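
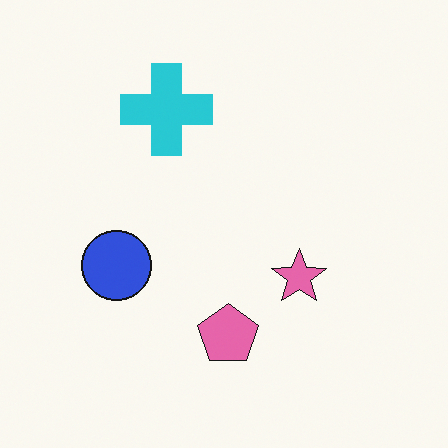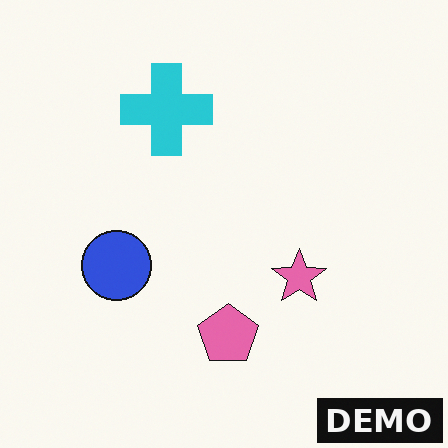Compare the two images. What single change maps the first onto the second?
Watermarked with the text "DEMO" in the lower-right corner.

A dark label reading "DEMO" appears in the lower-right corner.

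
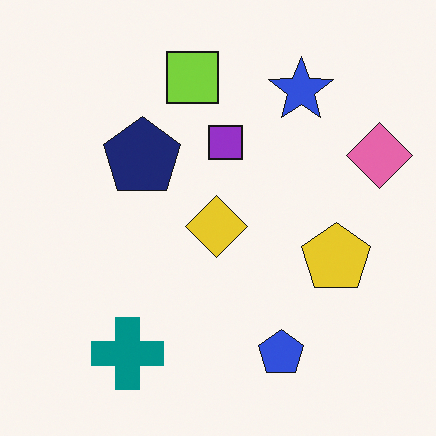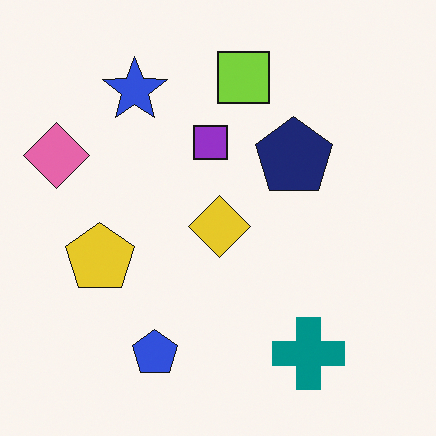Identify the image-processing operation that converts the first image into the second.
The image was flipped horizontally (left ↔ right).

The pink diamond is in the right of the first image and the left of the second — shapes on opposite sides of the vertical midline have swapped in a mirror flip.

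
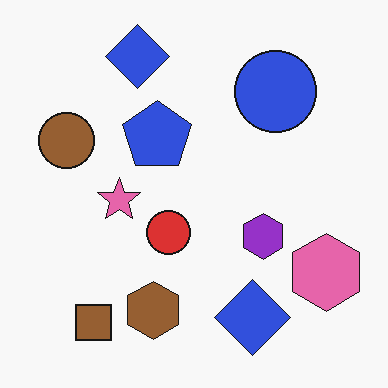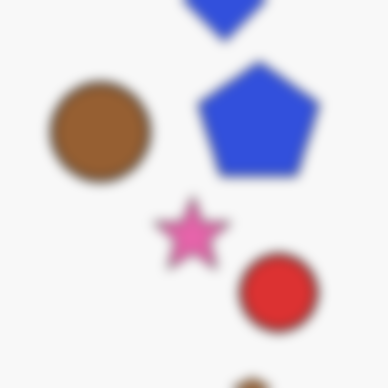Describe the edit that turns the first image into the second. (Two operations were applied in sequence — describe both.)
The transformation is: cropped to a noticeably smaller region and rescaled, then heavily blurred.

The visible shapes are larger and the field of view is narrower; shapes near the original edges may be partly or wholly outside the frame — a crop-and-rescale. Shape edges and outlines are uniformly softened across the whole image.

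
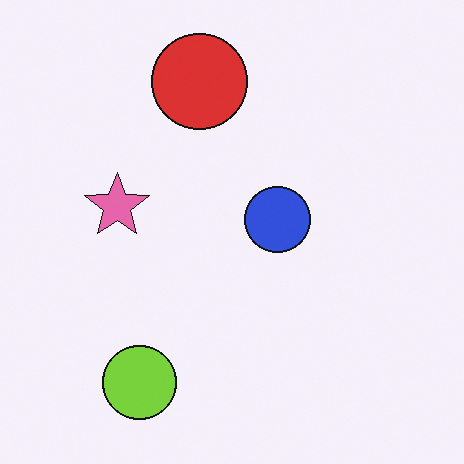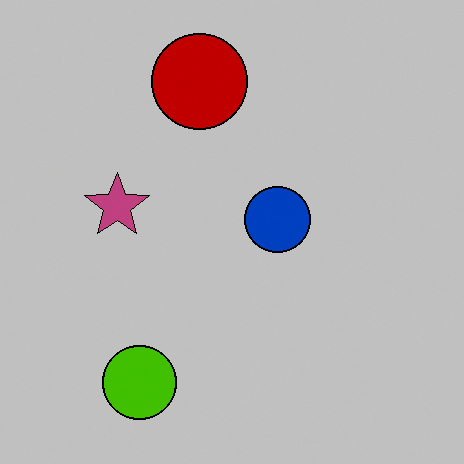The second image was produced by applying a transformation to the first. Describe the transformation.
Heavily posterized to just a handful of flat colors.

Each flat color has snapped to a coarser quantized level — most visibly, the near-white background has dropped to a flat grey.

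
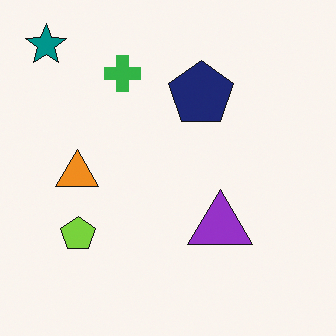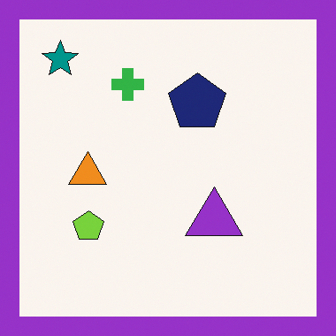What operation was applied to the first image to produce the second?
This is the original image framed with a purple border.

A solid purple frame runs around the edge of the second image, with the content slightly shrunk inside it.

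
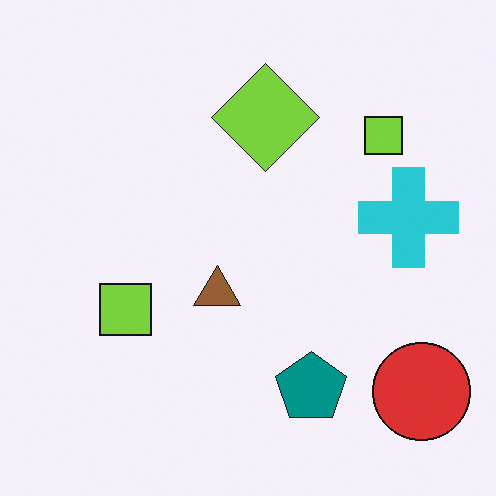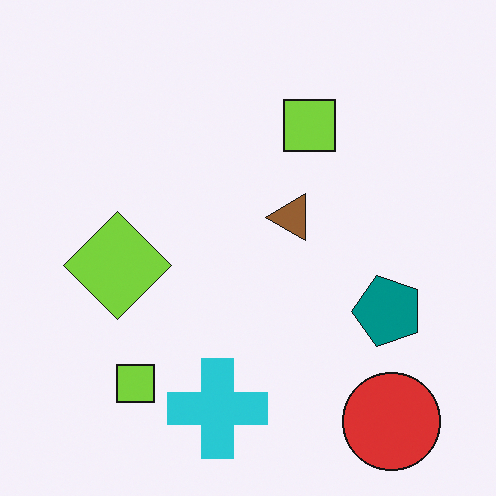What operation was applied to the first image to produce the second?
The image was transposed (reflected across the top-left ↔ bottom-right diagonal).

Shapes have swapped their row and column positions — what was in the top-right is now in the bottom-left — a diagonal reflection.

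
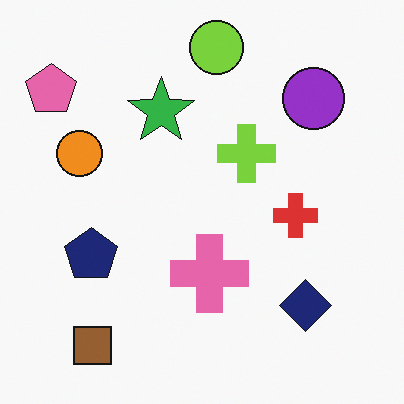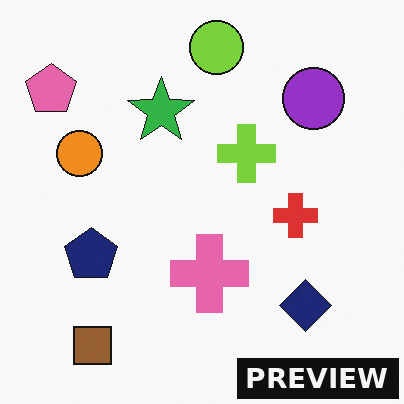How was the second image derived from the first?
The second image is the first watermarked with the text "PREVIEW" in the lower-right corner.

A dark label reading "PREVIEW" appears in the lower-right corner.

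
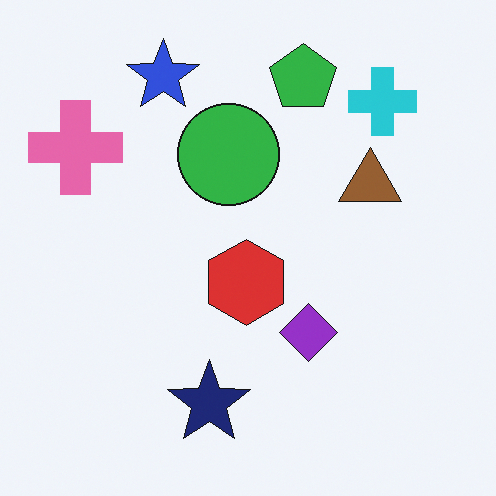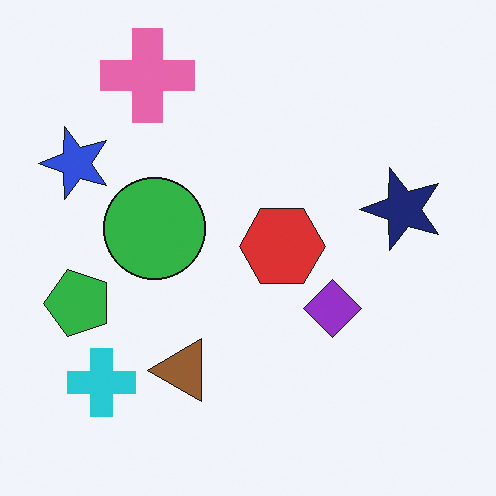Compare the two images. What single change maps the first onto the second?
The second image is the first transposed (reflected across the top-left ↔ bottom-right diagonal).

Shapes have swapped their row and column positions — what was in the top-right is now in the bottom-left — a diagonal reflection.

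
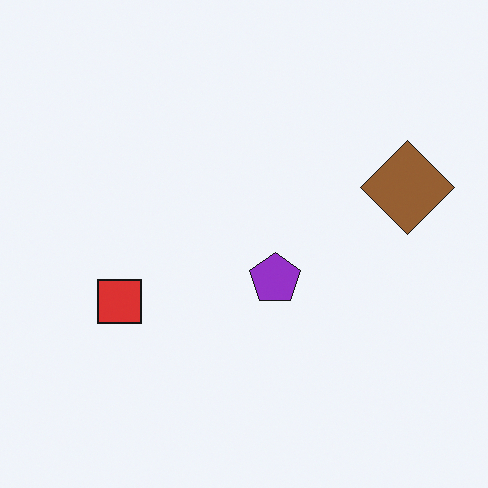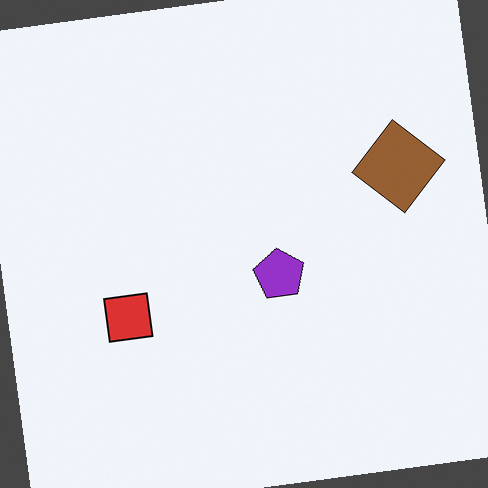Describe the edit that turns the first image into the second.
The image was rotated counter-clockwise by a small amount.

Every shape is tilted by the same angle and the image corners show triangular fill wedges — a whole-image rotation by a non-right angle.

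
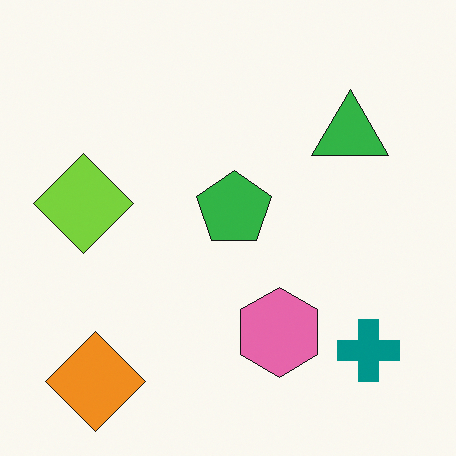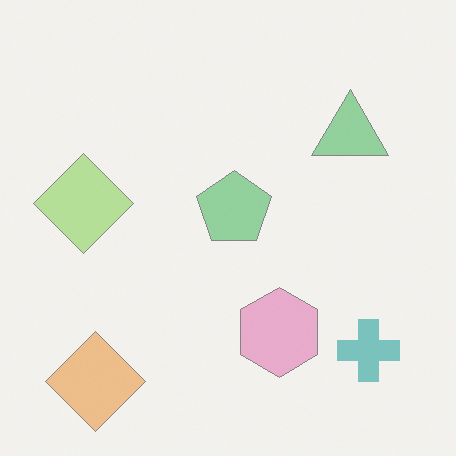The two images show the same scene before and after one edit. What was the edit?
Washed out (contrast reduced).

Tones are pushed toward mid-grey across the whole image — a global contrast change.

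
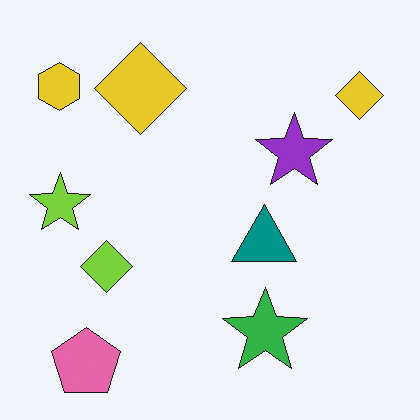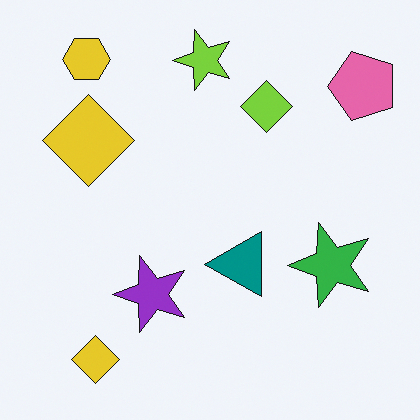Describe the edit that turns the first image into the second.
The image was transposed (reflected across the top-left ↔ bottom-right diagonal).

Shapes have swapped their row and column positions — what was in the top-right is now in the bottom-left — a diagonal reflection.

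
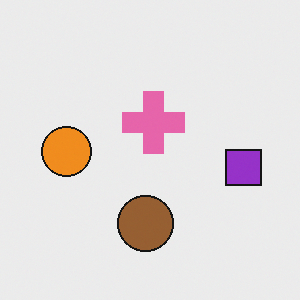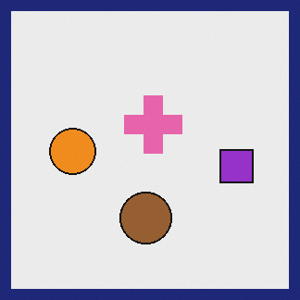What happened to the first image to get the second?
The second image is the first framed with a navy border.

A solid navy frame runs around the edge of the second image, with the content slightly shrunk inside it.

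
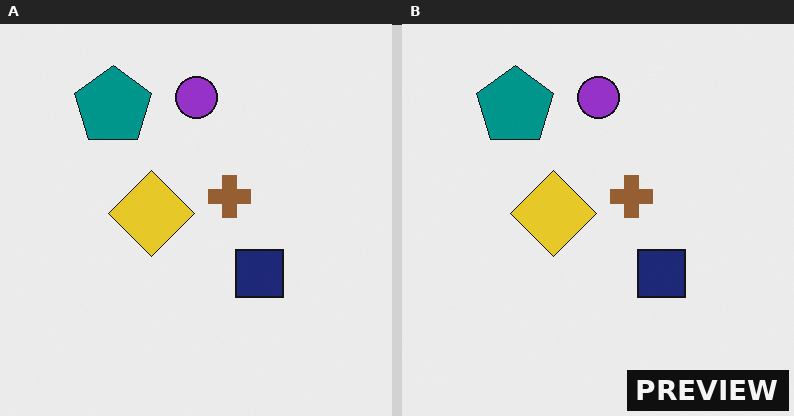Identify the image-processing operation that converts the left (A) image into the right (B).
The right (B) image is the left (A) watermarked with the text "PREVIEW" in the lower-right corner.

A dark label reading "PREVIEW" appears in the lower-right corner.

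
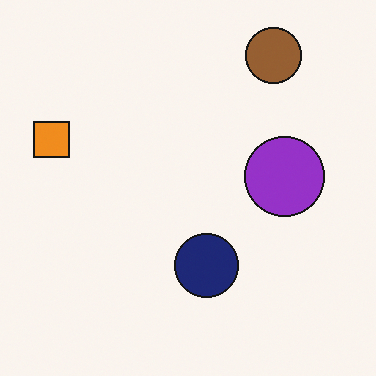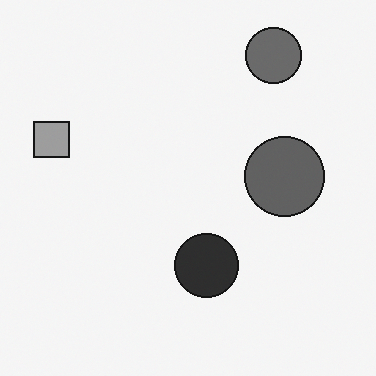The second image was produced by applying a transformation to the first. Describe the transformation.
This is the original image converted to grayscale.

All color is removed — every shape is now a shade of grey.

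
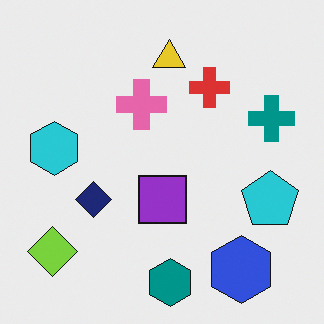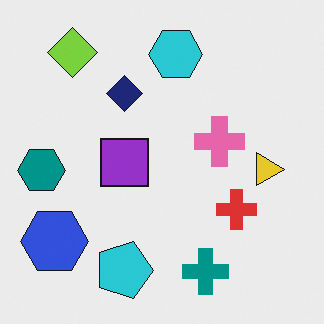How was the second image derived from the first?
This is the original image rotated 90° clockwise.

The lime diamond sits in the bottom-left of the first image and the top-left of the second — consistent with a whole-image 90° clockwise rotation.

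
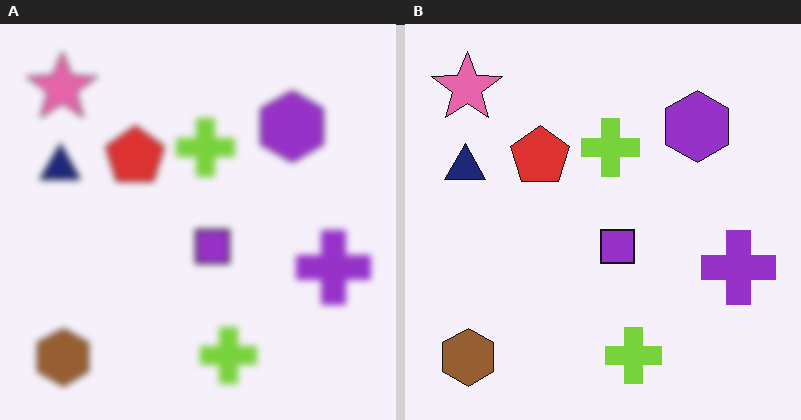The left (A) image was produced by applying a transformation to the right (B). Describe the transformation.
This is the original image noticeably gaussian-blurred.

Shape edges and outlines are uniformly softened across the whole image.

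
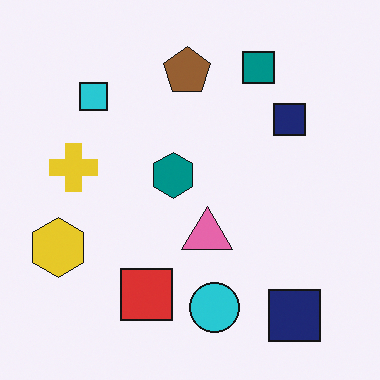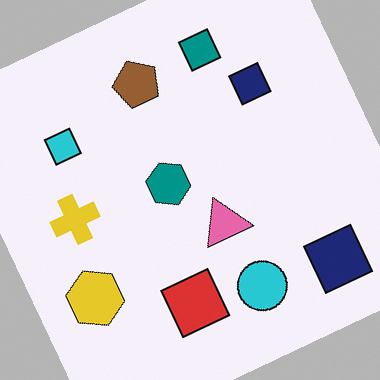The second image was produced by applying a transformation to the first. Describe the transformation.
The image was rotated counter-clockwise by a moderate amount.

Every shape is tilted by the same angle and the image corners show triangular fill wedges — a whole-image rotation by a non-right angle.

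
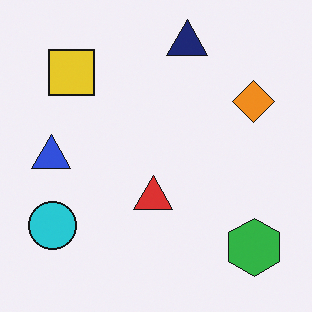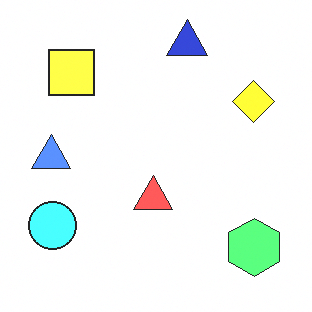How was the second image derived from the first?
The second image is the first noticeably brightened.

Every pixel — background and shapes alike — is uniformly brightened.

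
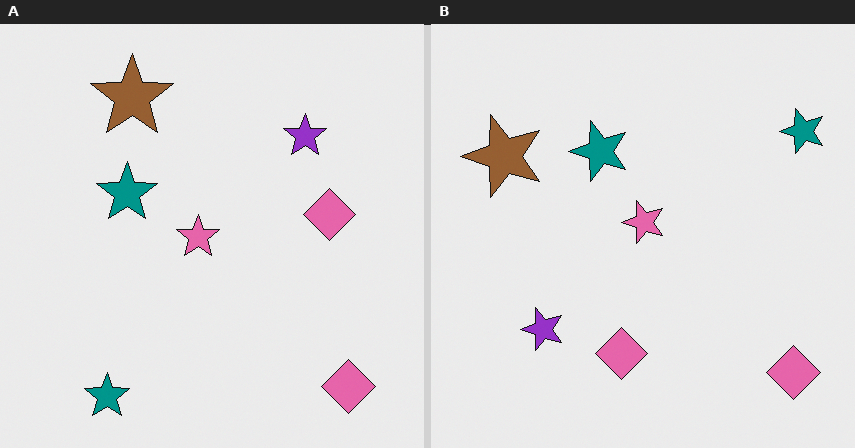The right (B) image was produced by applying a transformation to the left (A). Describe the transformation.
The transformation is: transposed (reflected across the top-left ↔ bottom-right diagonal).

Shapes have swapped their row and column positions — what was in the top-right is now in the bottom-left — a diagonal reflection.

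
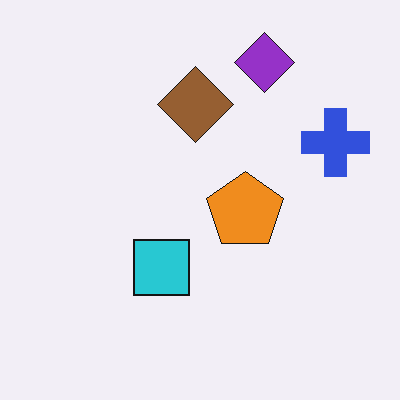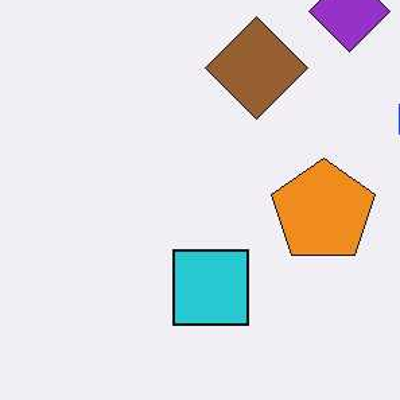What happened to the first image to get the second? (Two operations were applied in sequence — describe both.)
This is the original image JPEG-compressed with visible artifacts, then cropped to a modestly smaller region and rescaled.

Blocky 8×8 compression artifacts appear around shape edges and the flat background shows ringing — characteristic JPEG degradation. The visible shapes are larger and the field of view is narrower; shapes near the original edges may be partly or wholly outside the frame — a crop-and-rescale.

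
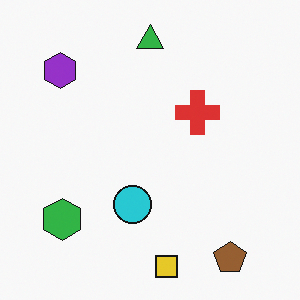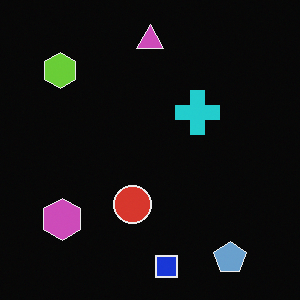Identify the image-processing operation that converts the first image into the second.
The transformation is: color-inverted (negative).

The light background has become dark and every shape's color is its complement — a photographic negative.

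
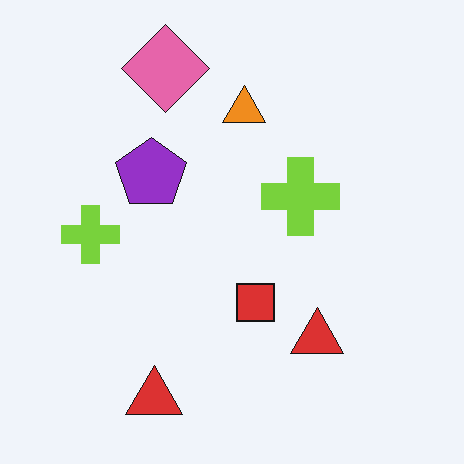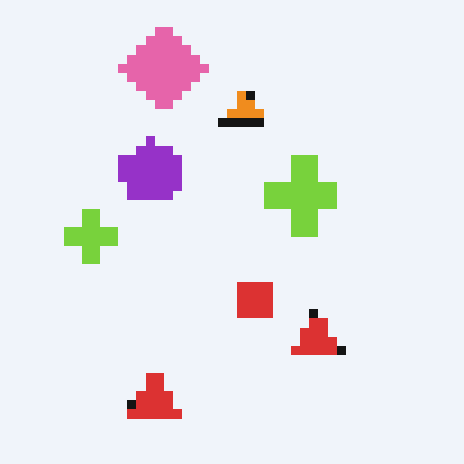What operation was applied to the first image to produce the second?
The transformation is: coarsely pixelated.

Shapes are reduced to large square blocks; fine edges and outlines are lost — a downscale-then-upscale (mosaic) effect.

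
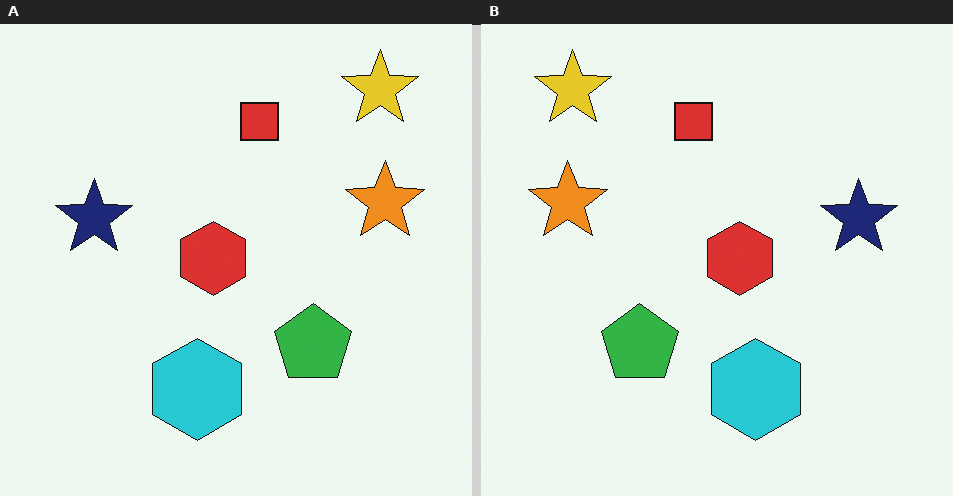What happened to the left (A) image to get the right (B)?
The transformation is: flipped horizontally (left ↔ right).

The orange star is in the right of the left (A) image and the left of the right (B) — shapes on opposite sides of the vertical midline have swapped in a mirror flip.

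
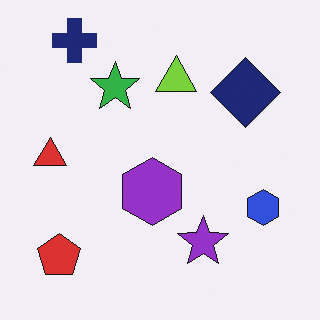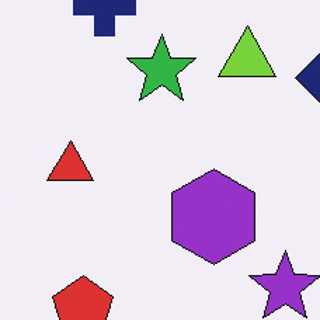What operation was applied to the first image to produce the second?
The image was cropped to a modestly smaller region and rescaled.

The visible shapes are larger and the field of view is narrower; shapes near the original edges may be partly or wholly outside the frame — a crop-and-rescale.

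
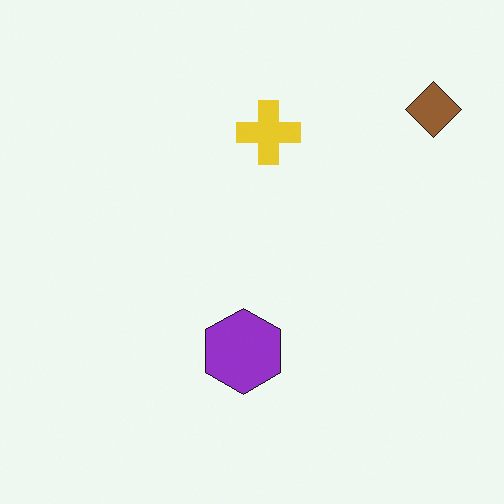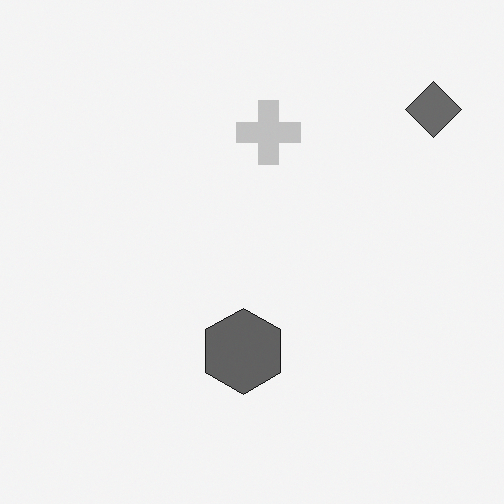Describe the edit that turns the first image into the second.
The image was converted to grayscale.

All color is removed — every shape is now a shade of grey.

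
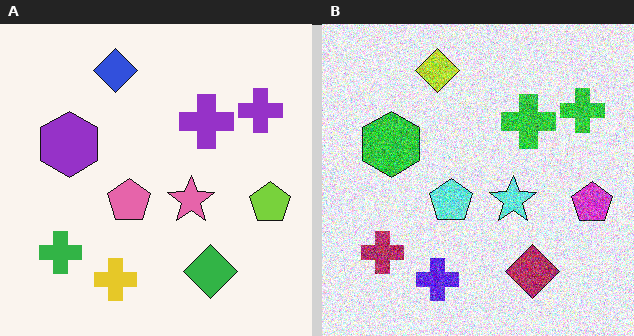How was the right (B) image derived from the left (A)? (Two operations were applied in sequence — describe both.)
The right (B) image is the left (A) hue-shifted through roughly half the color wheel, then degraded with a thick layer of grain.

Every shape's color has rotated by the same amount around the hue wheel — a uniform hue shift. Random speckle covers the whole image, including the flat background.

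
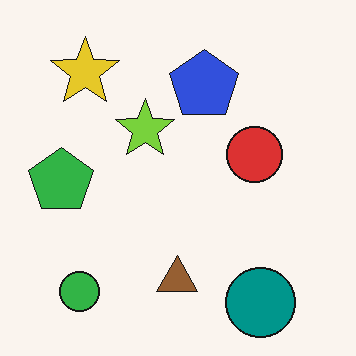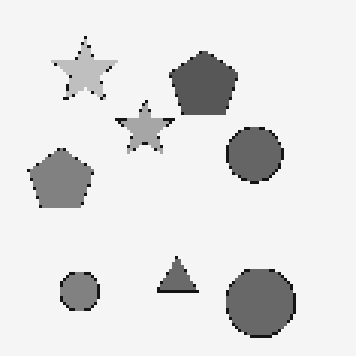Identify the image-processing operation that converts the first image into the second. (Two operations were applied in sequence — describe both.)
The second image is the first converted to grayscale, then lightly pixelated (a mild mosaic effect).

All color is removed — every shape is now a shade of grey. Shapes are reduced to large square blocks; fine edges and outlines are lost — a downscale-then-upscale (mosaic) effect.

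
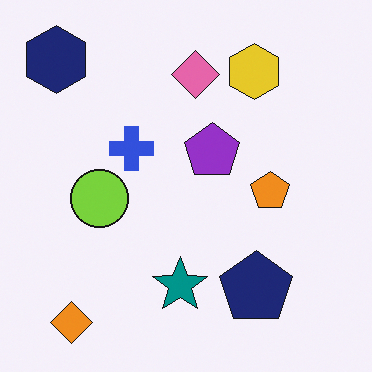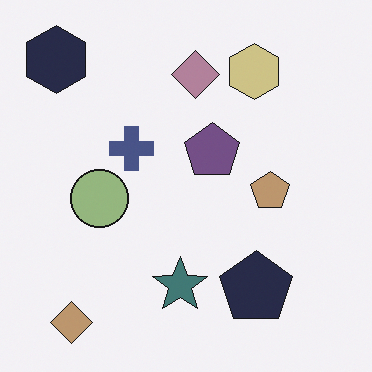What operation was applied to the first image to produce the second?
It was made much more muted (saturation change).

All colors are more muted and greyish — a global saturation change.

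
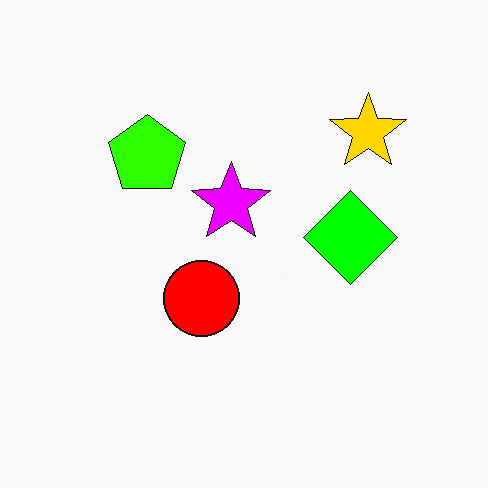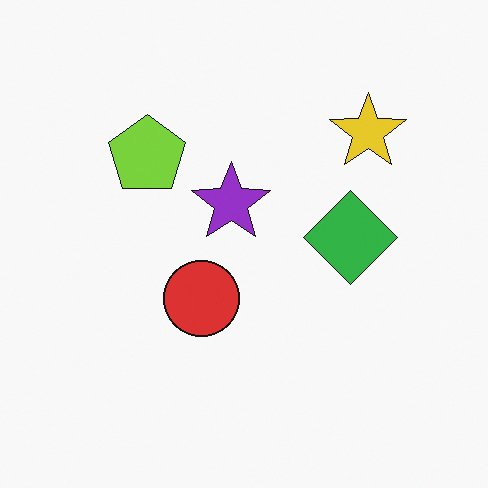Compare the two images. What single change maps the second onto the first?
It was made much more vivid (saturation change).

All colors are more vivid — a global saturation change.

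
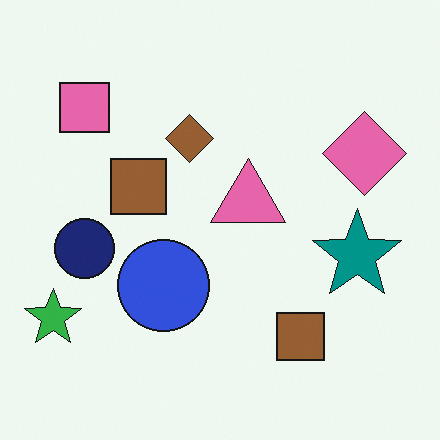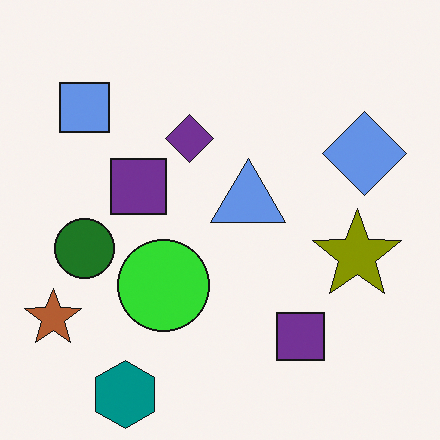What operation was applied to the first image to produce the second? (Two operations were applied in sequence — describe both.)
The second image is the first hue-shifted by a large amount, then overlaid with an additional teal hexagon.

Every shape's color has rotated by the same amount around the hue wheel — a uniform hue shift. A teal hexagon appears in the second image that is absent from the first.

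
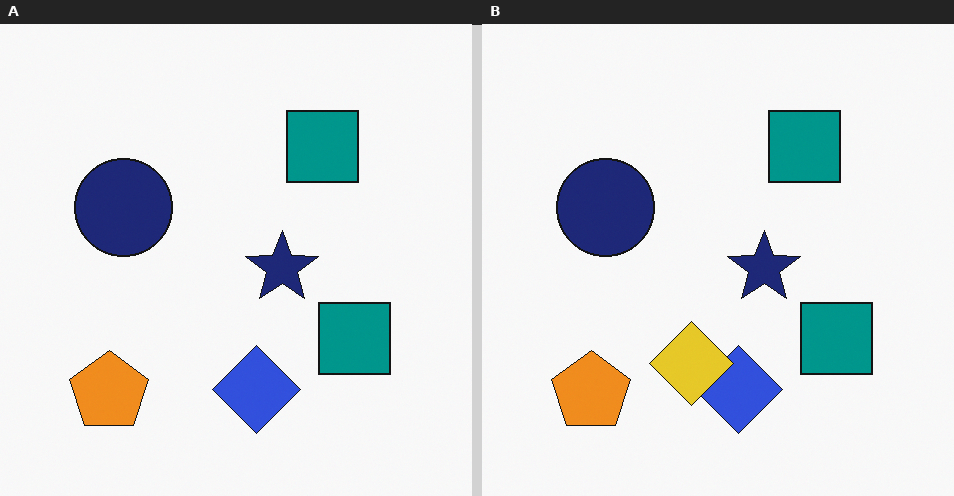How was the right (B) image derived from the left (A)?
The right (B) image is the left (A) overlaid with an additional yellow diamond.

A yellow diamond appears in the right (B) image that is absent from the left (A).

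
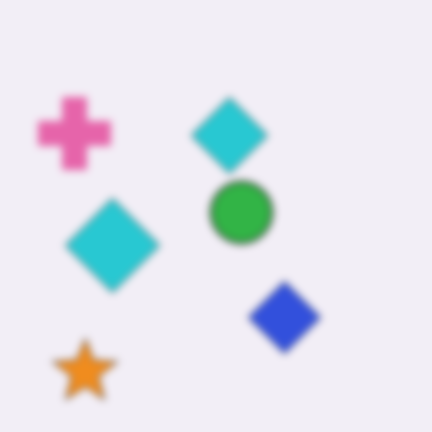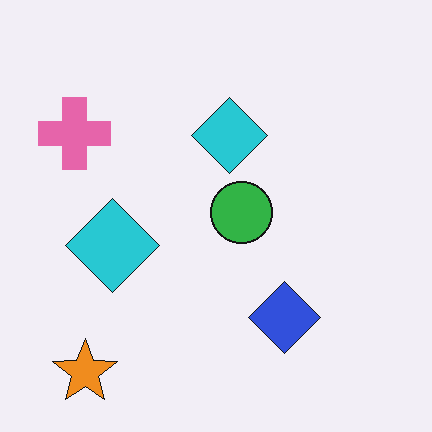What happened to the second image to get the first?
The image was moderately blurred.

Shape edges and outlines are uniformly softened across the whole image.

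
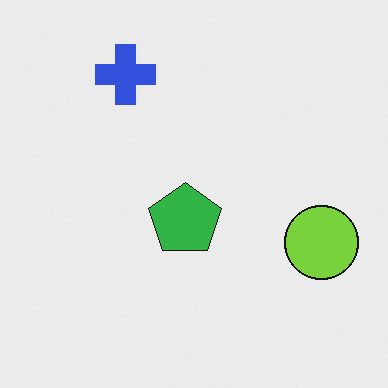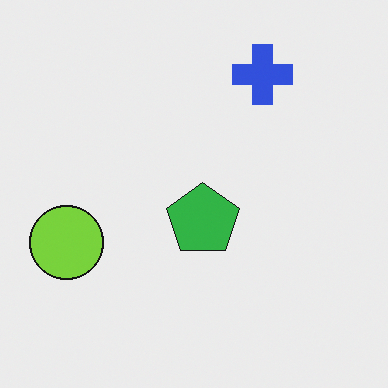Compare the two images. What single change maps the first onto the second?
The transformation is: flipped horizontally (left ↔ right).

The lime circle is in the right of the first image and the left of the second — shapes on opposite sides of the vertical midline have swapped in a mirror flip.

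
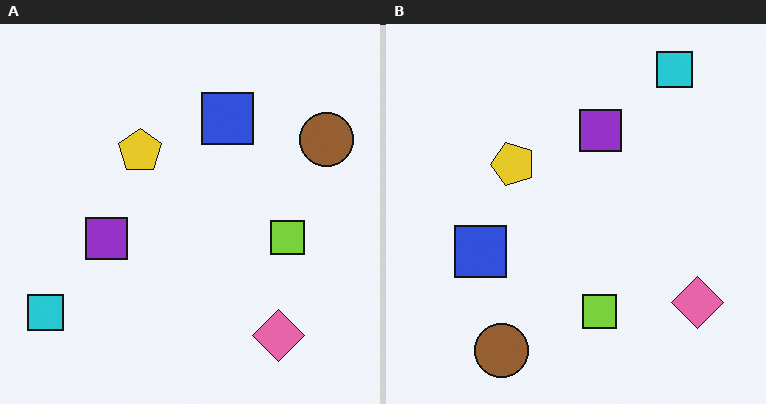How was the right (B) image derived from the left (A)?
The right (B) image is the left (A) transposed (reflected across the top-left ↔ bottom-right diagonal).

Shapes have swapped their row and column positions — what was in the top-right is now in the bottom-left — a diagonal reflection.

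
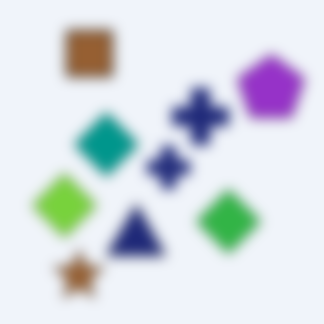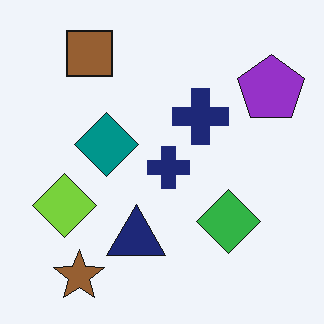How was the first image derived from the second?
The first image is the second strongly gaussian-blurred.

Shape edges and outlines are uniformly softened across the whole image.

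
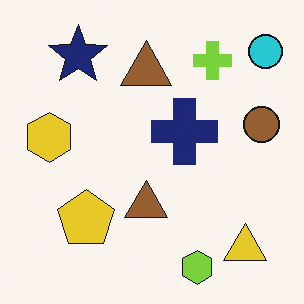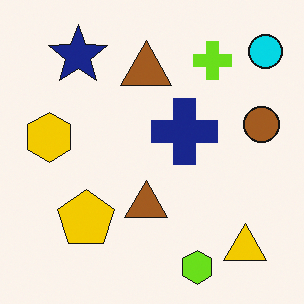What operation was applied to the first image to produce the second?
It was slightly oversaturated.

All colors are more vivid — a global saturation change.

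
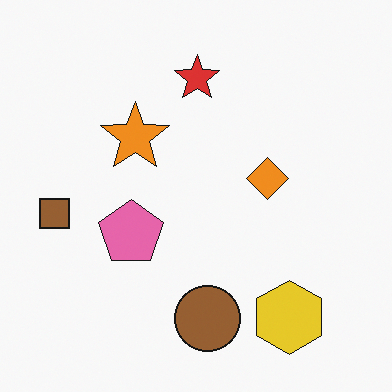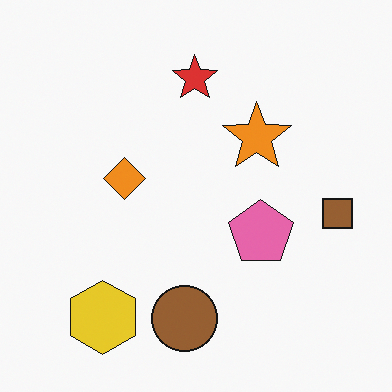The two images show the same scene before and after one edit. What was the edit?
Flipped horizontally (left ↔ right).

The brown square is in the left of the first image and the right of the second — shapes on opposite sides of the vertical midline have swapped in a mirror flip.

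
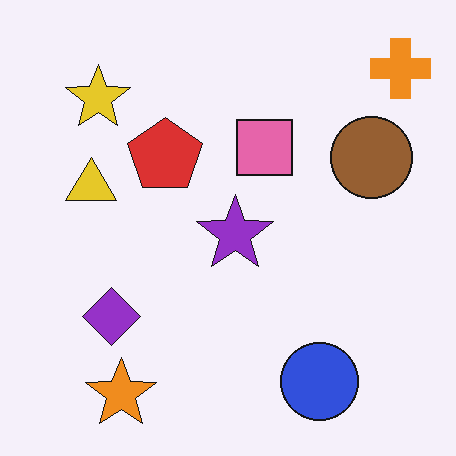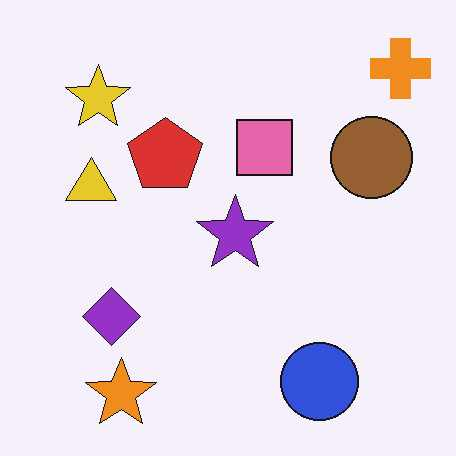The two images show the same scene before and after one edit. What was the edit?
JPEG-compressed with visible artifacts.

Blocky 8×8 compression artifacts appear around shape edges and the flat background shows ringing — characteristic JPEG degradation.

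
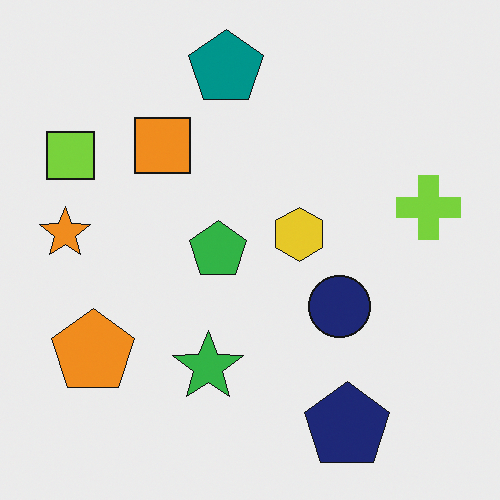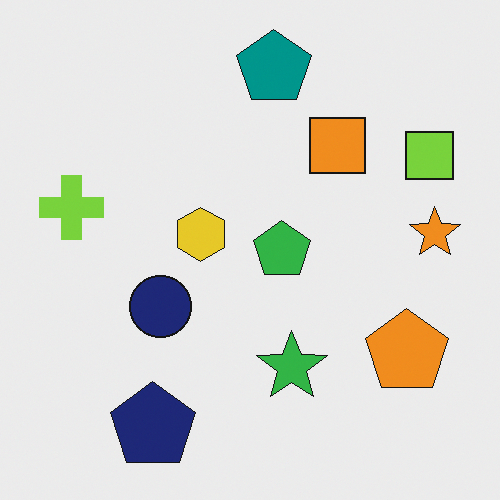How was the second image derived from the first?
The image was flipped horizontally (left ↔ right).

The orange star is in the left of the first image and the right of the second — shapes on opposite sides of the vertical midline have swapped in a mirror flip.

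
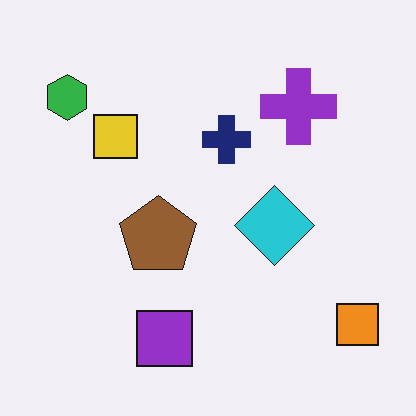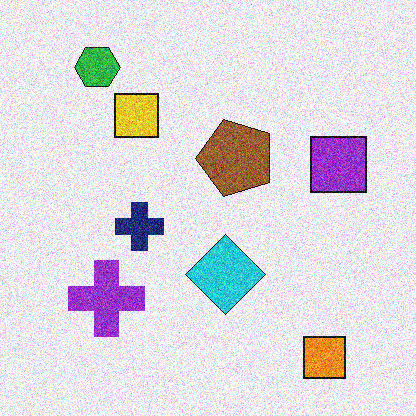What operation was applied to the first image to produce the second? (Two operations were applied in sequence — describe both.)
The transformation is: transposed (reflected across the top-left ↔ bottom-right diagonal), then degraded with heavy additive noise.

Shapes have swapped their row and column positions — what was in the top-right is now in the bottom-left — a diagonal reflection. Random speckle covers the whole image, including the flat background.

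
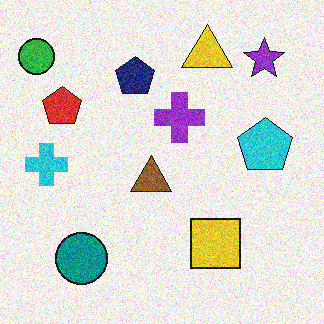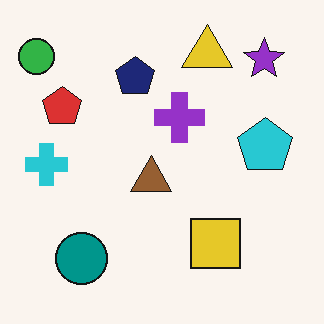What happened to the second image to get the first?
It was degraded with visible gaussian noise.

Random speckle covers the whole image, including the flat background.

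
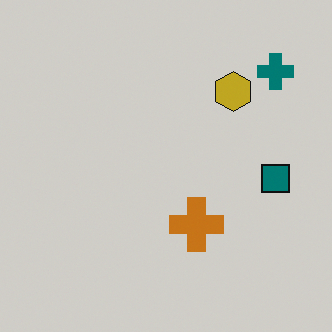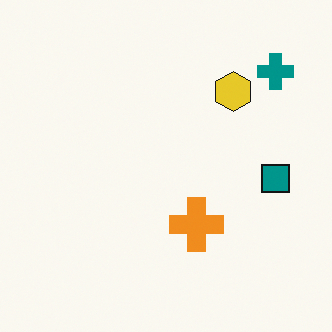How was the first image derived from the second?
Slightly darkened.

Every pixel — background and shapes alike — is uniformly darkened.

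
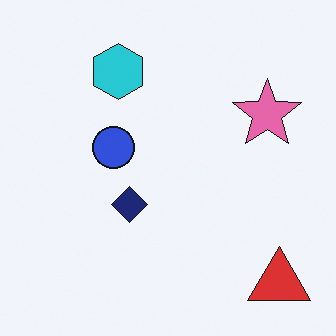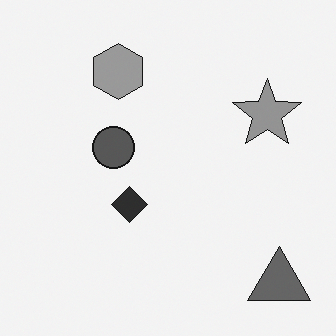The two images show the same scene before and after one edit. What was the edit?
This is the original image converted to grayscale.

All color is removed — every shape is now a shade of grey.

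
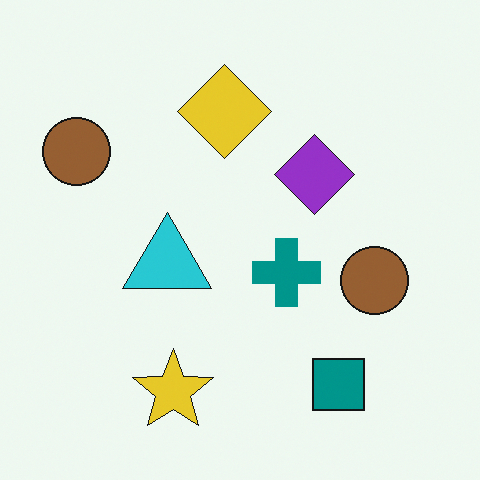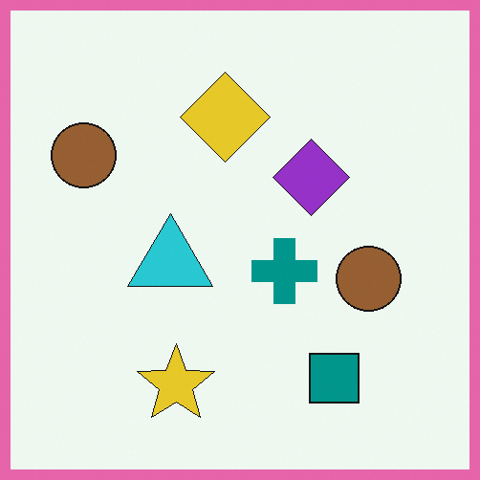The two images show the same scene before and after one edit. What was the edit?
The image was framed with a pink border.

A solid pink frame runs around the edge of the second image, with the content slightly shrunk inside it.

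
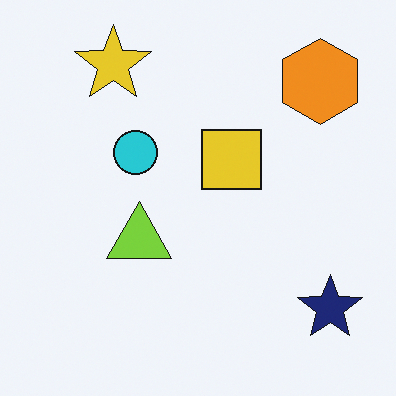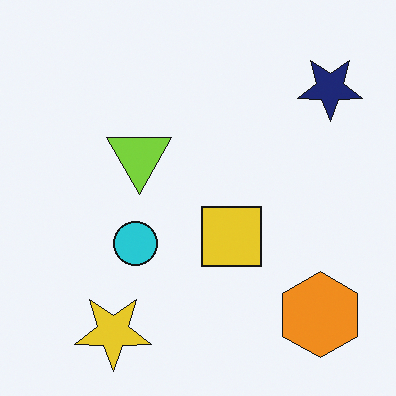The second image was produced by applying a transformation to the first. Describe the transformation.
The transformation is: flipped vertically (top ↔ bottom).

The yellow star is in the top-left of the first image and the bottom-left of the second — shapes on opposite sides of the horizontal midline have swapped in a mirror flip.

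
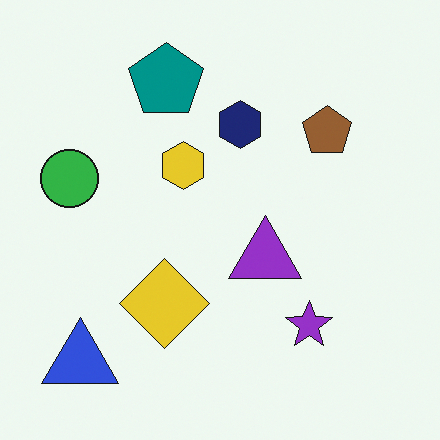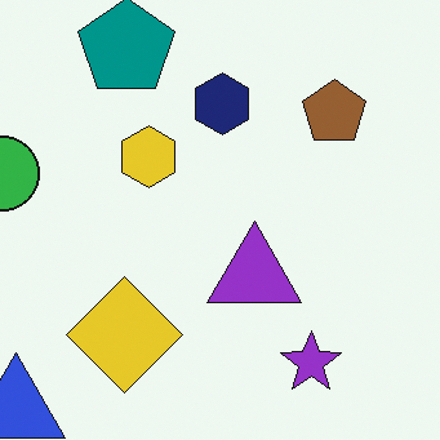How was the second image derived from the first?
This is the original image cropped to a modestly smaller region and rescaled.

The visible shapes are larger and the field of view is narrower; shapes near the original edges may be partly or wholly outside the frame — a crop-and-rescale.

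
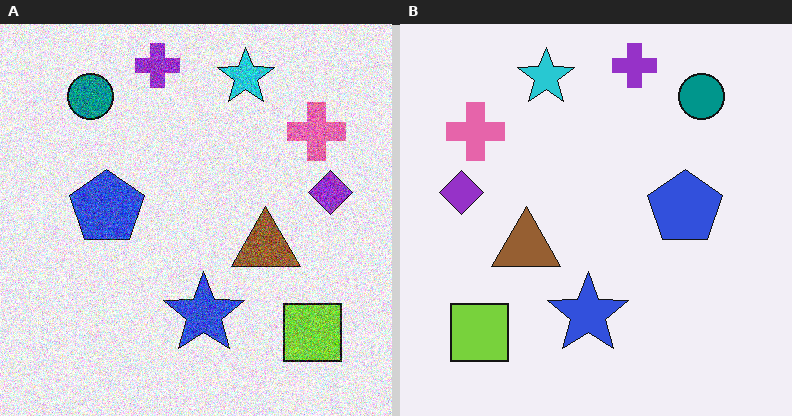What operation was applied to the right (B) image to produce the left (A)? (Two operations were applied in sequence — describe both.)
It was flipped horizontally (left ↔ right), then degraded with heavy additive noise.

The purple diamond is in the left of the right (B) image and the right of the left (A) — shapes on opposite sides of the vertical midline have swapped in a mirror flip. Random speckle covers the whole image, including the flat background.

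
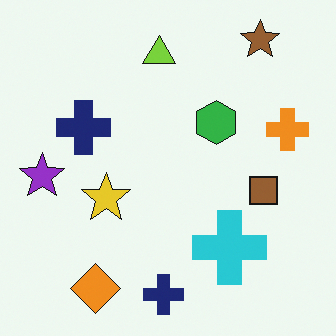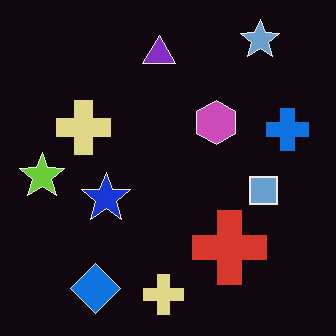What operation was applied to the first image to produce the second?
The image was color-inverted (negative).

The light background has become dark and every shape's color is its complement — a photographic negative.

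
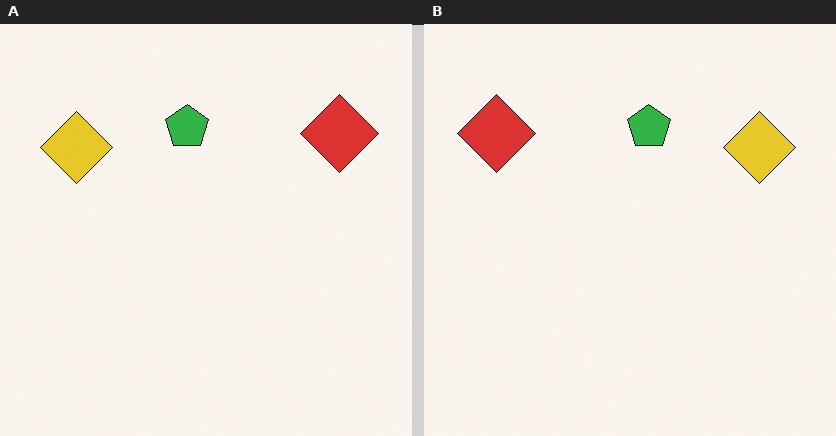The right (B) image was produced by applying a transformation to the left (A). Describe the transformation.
It was flipped horizontally (left ↔ right).

The red diamond is in the top-right of the left (A) image and the top-left of the right (B) — shapes on opposite sides of the vertical midline have swapped in a mirror flip.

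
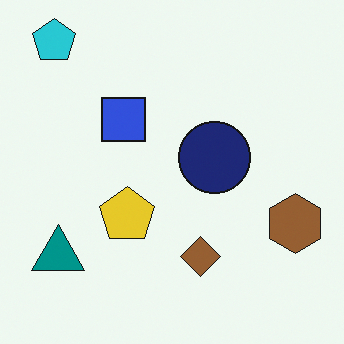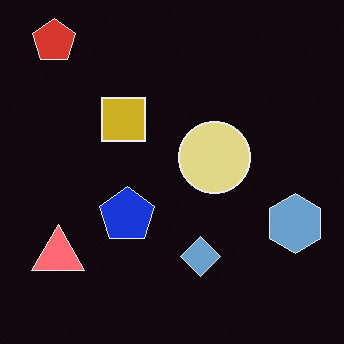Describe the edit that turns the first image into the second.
The image was color-inverted (negative).

The light background has become dark and every shape's color is its complement — a photographic negative.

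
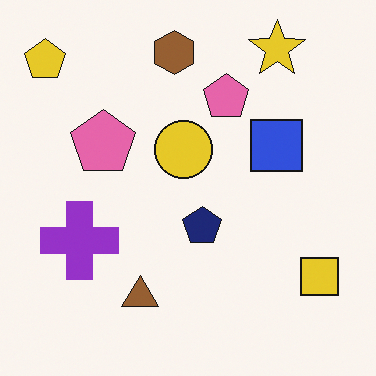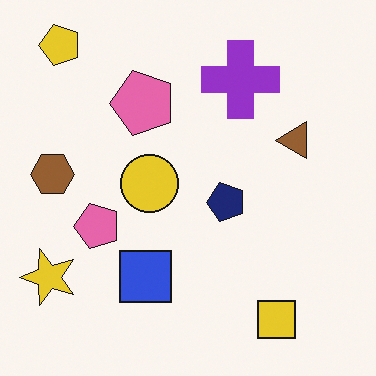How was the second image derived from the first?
The transformation is: transposed (reflected across the top-left ↔ bottom-right diagonal).

Shapes have swapped their row and column positions — what was in the top-right is now in the bottom-left — a diagonal reflection.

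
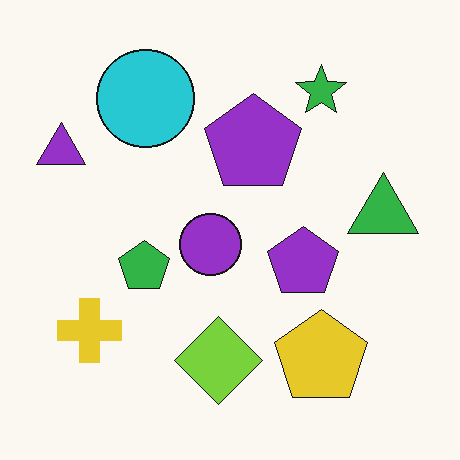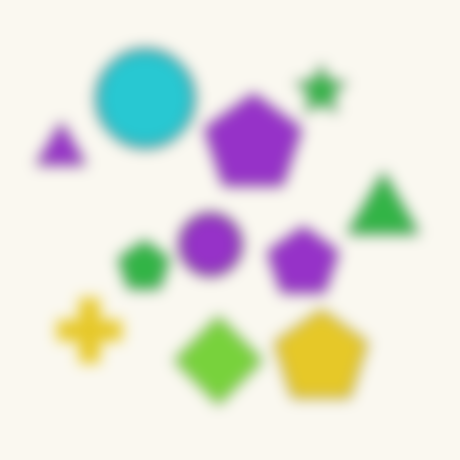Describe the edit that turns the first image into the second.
This is the original image heavily blurred.

Shape edges and outlines are uniformly softened across the whole image.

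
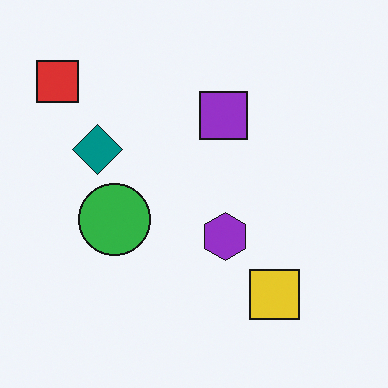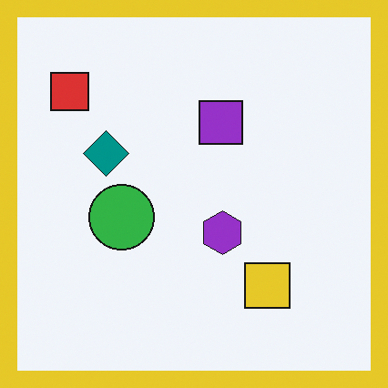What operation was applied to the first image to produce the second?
It was framed with a yellow border.

A solid yellow frame runs around the edge of the second image, with the content slightly shrunk inside it.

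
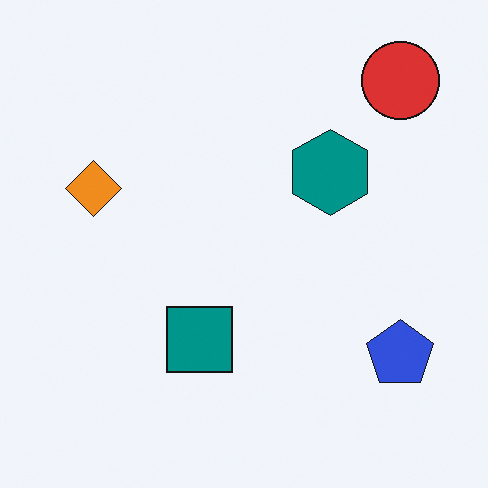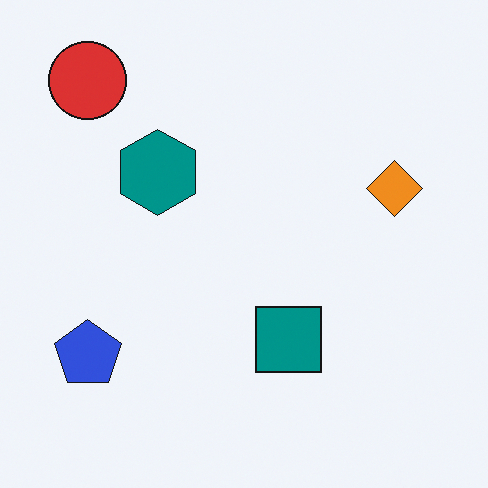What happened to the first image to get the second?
Flipped horizontally (left ↔ right).

The red circle is in the top-right of the first image and the top-left of the second — shapes on opposite sides of the vertical midline have swapped in a mirror flip.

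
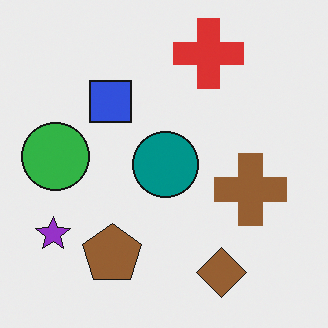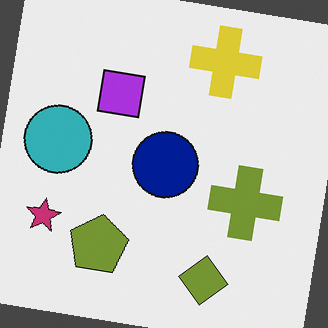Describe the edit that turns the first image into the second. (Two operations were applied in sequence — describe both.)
The image was hue-shifted by a small amount, then rotated clockwise by a few degrees.

Every shape's color has rotated by the same amount around the hue wheel — a uniform hue shift. Every shape is tilted by the same angle and the image corners show triangular fill wedges — a whole-image rotation by a non-right angle.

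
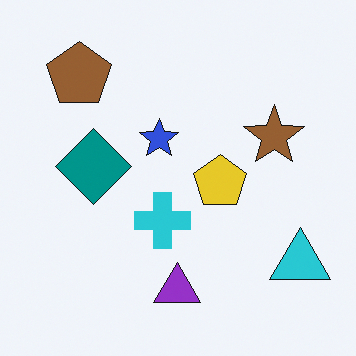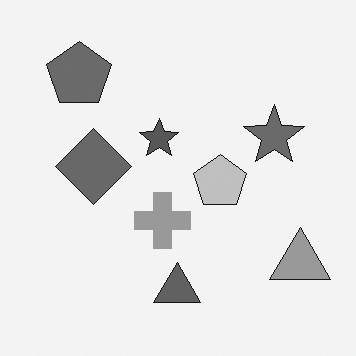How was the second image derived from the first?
The second image is the first converted to grayscale.

All color is removed — every shape is now a shade of grey.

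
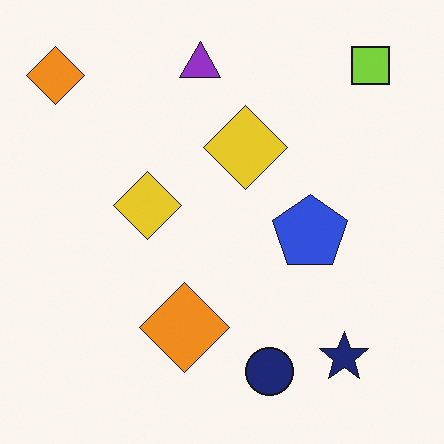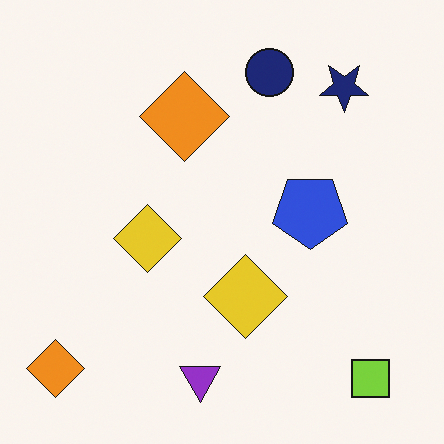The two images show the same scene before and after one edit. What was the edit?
It was flipped vertically (top ↔ bottom).

The purple triangle is in the top of the first image and the bottom of the second — shapes on opposite sides of the horizontal midline have swapped in a mirror flip.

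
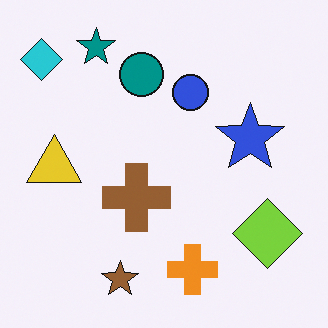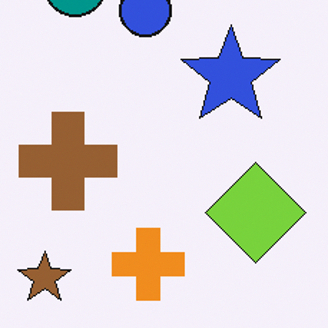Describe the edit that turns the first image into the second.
The transformation is: cropped to a modestly smaller region and rescaled.

The visible shapes are larger and the field of view is narrower; shapes near the original edges may be partly or wholly outside the frame — a crop-and-rescale.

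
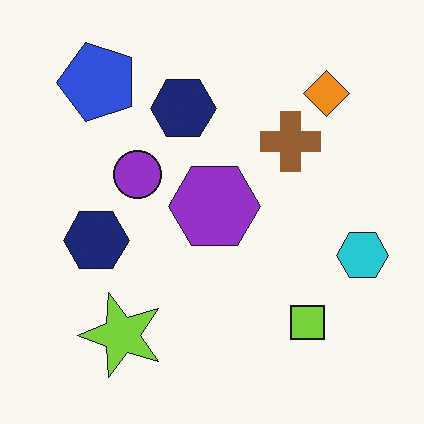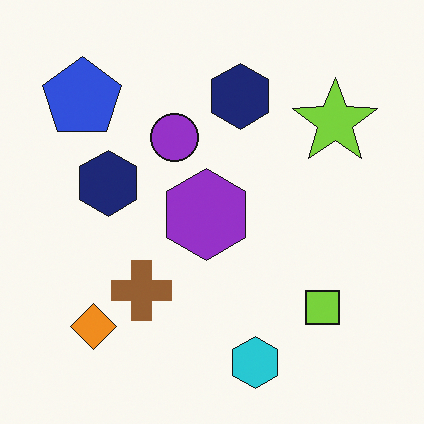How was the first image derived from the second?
This is the original image transposed (reflected across the top-left ↔ bottom-right diagonal).

Shapes have swapped their row and column positions — what was in the top-right is now in the bottom-left — a diagonal reflection.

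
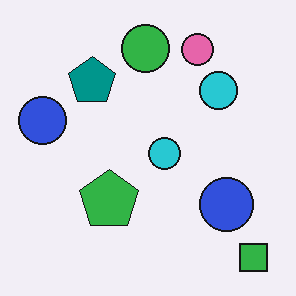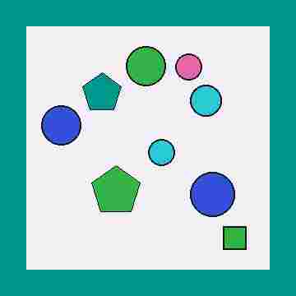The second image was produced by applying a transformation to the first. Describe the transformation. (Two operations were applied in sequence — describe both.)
Heavily JPEG-compressed with obvious blocking artifacts, then framed with a teal border.

Blocky 8×8 compression artifacts appear around shape edges and the flat background shows ringing — characteristic JPEG degradation. A solid teal frame runs around the edge of the second image, with the content slightly shrunk inside it.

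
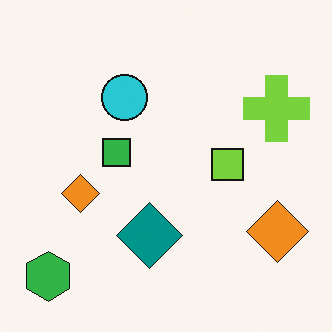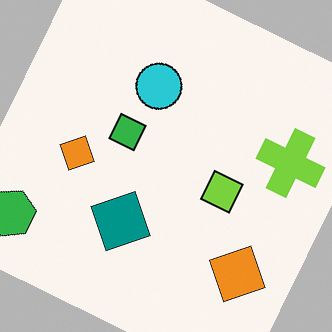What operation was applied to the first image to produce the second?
The second image is the first rotated clockwise by a moderate amount.

Every shape is tilted by the same angle and the image corners show triangular fill wedges — a whole-image rotation by a non-right angle.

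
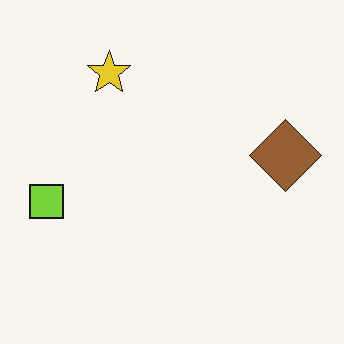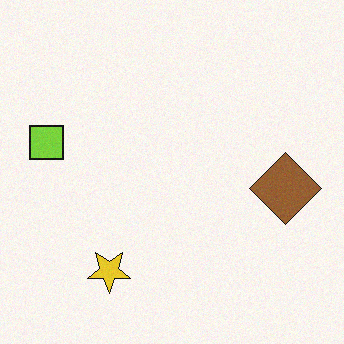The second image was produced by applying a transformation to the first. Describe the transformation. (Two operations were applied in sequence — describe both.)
The transformation is: degraded with subtle gaussian noise, then flipped vertically (top ↔ bottom).

Random speckle covers the whole image, including the flat background. The yellow star is in the top-left of the first image and the bottom-left of the second — shapes on opposite sides of the horizontal midline have swapped in a mirror flip.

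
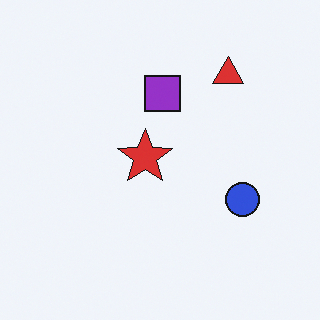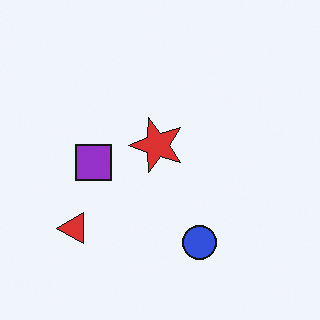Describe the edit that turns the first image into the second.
The image was transposed (reflected across the top-left ↔ bottom-right diagonal).

Shapes have swapped their row and column positions — what was in the top-right is now in the bottom-left — a diagonal reflection.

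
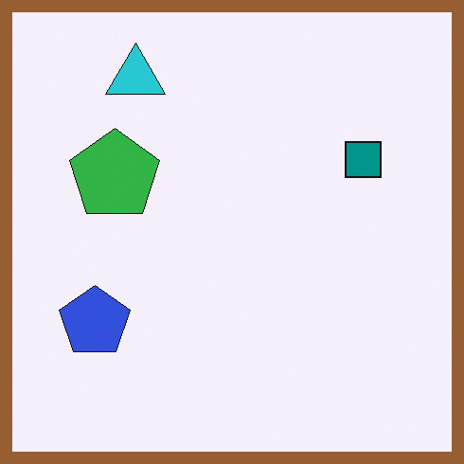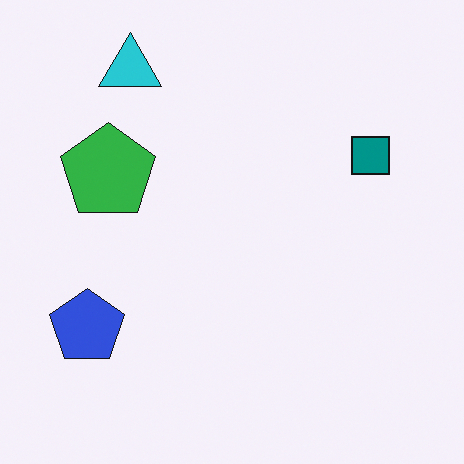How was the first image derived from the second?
The first image is the second framed with a brown border.

A solid brown frame runs around the edge of the first image, with the content slightly shrunk inside it.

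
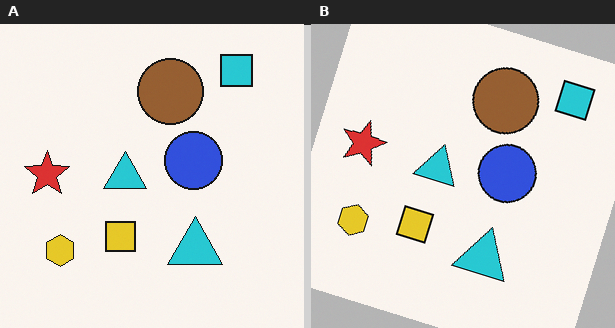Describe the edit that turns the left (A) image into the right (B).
It was rotated clockwise by a moderate amount.

Every shape is tilted by the same angle and the image corners show triangular fill wedges — a whole-image rotation by a non-right angle.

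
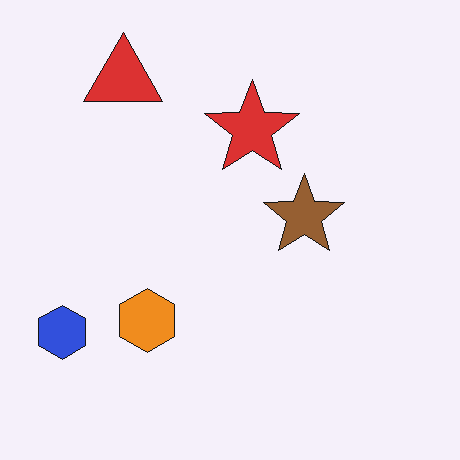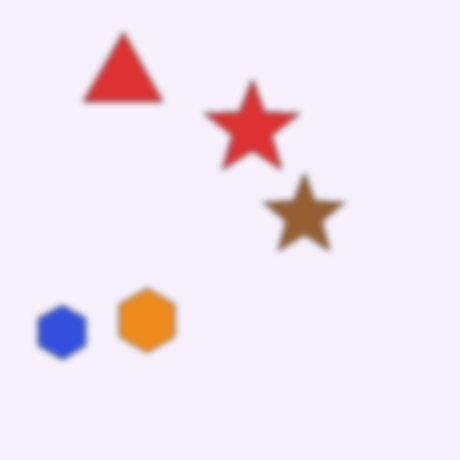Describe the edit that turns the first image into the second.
The transformation is: moderately blurred.

Shape edges and outlines are uniformly softened across the whole image.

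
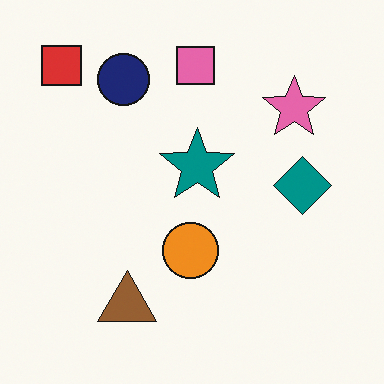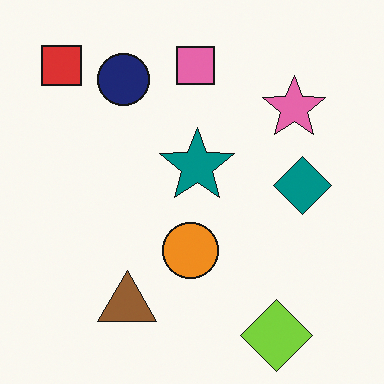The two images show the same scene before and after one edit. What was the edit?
The second image is the first overlaid with an additional lime diamond.

A lime diamond appears in the second image that is absent from the first.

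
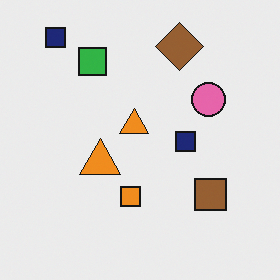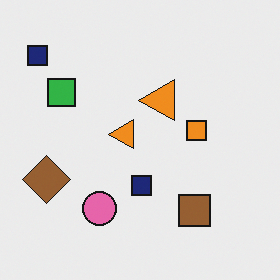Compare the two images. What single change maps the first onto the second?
The image was transposed (reflected across the top-left ↔ bottom-right diagonal).

Shapes have swapped their row and column positions — what was in the top-right is now in the bottom-left — a diagonal reflection.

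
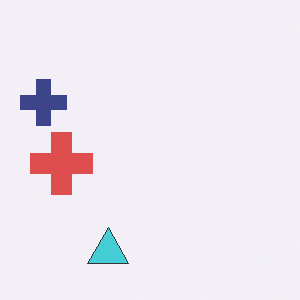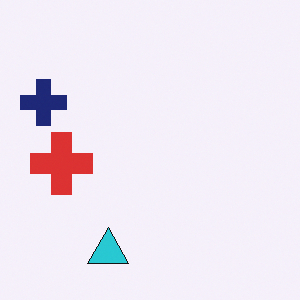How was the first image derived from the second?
Given slightly reduced contrast.

Tones are pushed toward mid-grey across the whole image — a global contrast change.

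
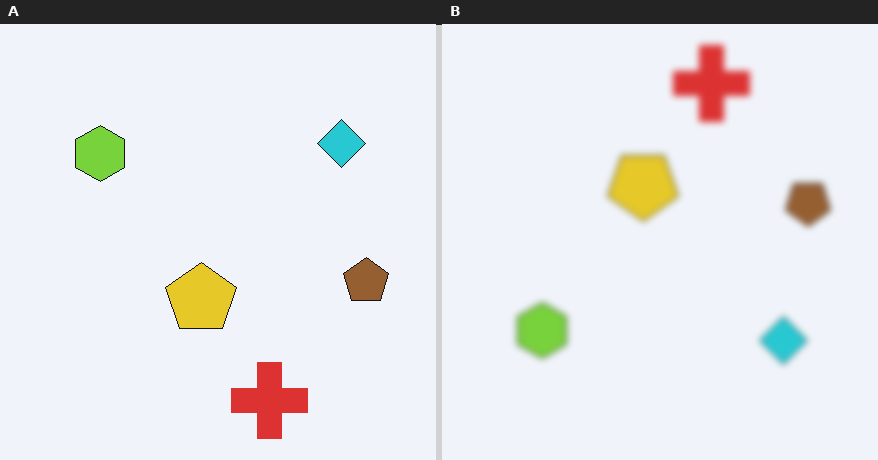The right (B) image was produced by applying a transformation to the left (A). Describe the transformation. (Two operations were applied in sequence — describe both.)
The right (B) image is the left (A) moderately blurred, then flipped vertically (top ↔ bottom).

Shape edges and outlines are uniformly softened across the whole image. The red cross is in the bottom of the left (A) image and the top of the right (B) — shapes on opposite sides of the horizontal midline have swapped in a mirror flip.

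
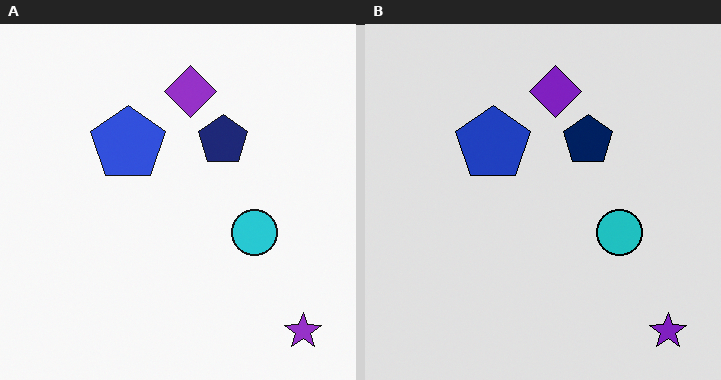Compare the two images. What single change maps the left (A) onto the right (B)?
It was moderately posterized.

Each flat color has snapped to a coarser quantized level — most visibly, the near-white background has dropped to a flat grey.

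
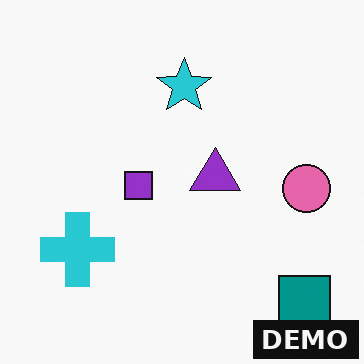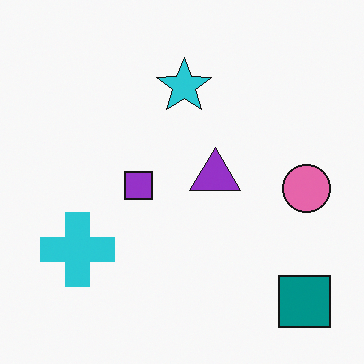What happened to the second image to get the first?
This is the original image watermarked with the text "DEMO" in the lower-right corner.

A dark label reading "DEMO" appears in the lower-right corner.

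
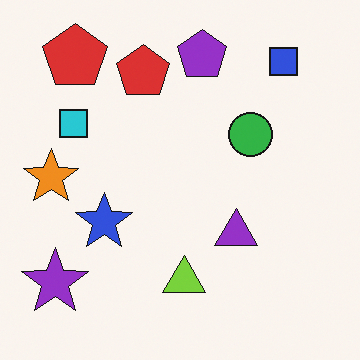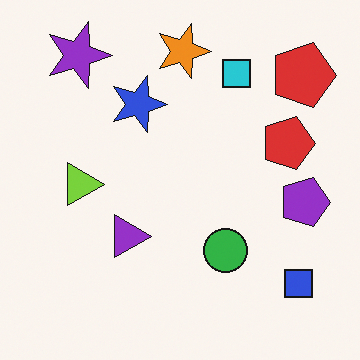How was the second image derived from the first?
It was rotated 90° clockwise.

The purple star sits in the bottom-left of the first image and the top-left of the second — consistent with a whole-image 90° clockwise rotation.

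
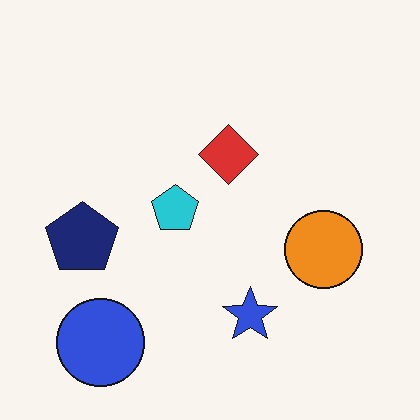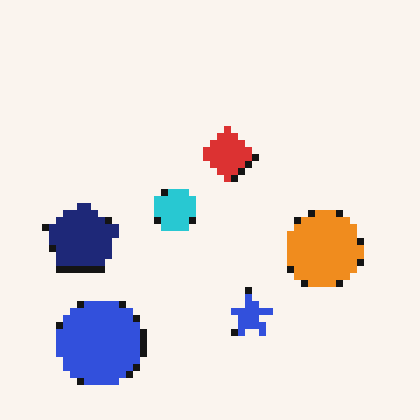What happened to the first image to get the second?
The second image is the first pixelated into visible square blocks.

Shapes are reduced to large square blocks; fine edges and outlines are lost — a downscale-then-upscale (mosaic) effect.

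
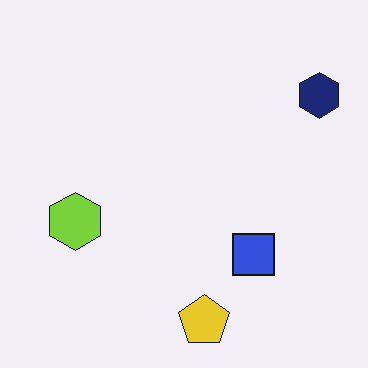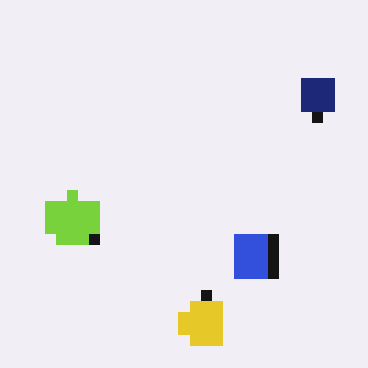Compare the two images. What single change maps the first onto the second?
The image was heavily pixelated into large blocks.

Shapes are reduced to large square blocks; fine edges and outlines are lost — a downscale-then-upscale (mosaic) effect.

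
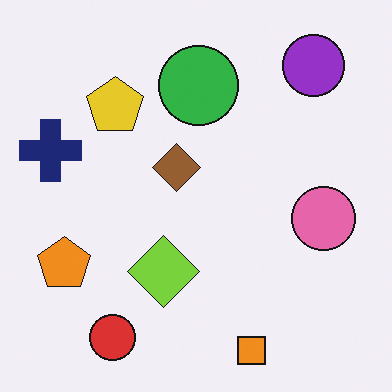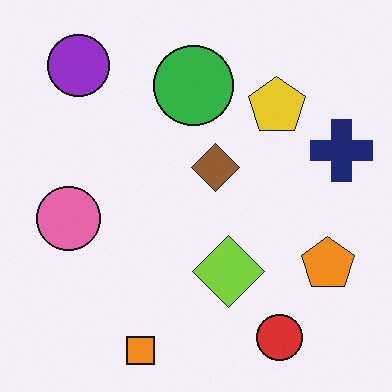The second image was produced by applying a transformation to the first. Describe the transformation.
The transformation is: flipped horizontally (left ↔ right).

The navy cross is in the left of the first image and the right of the second — shapes on opposite sides of the vertical midline have swapped in a mirror flip.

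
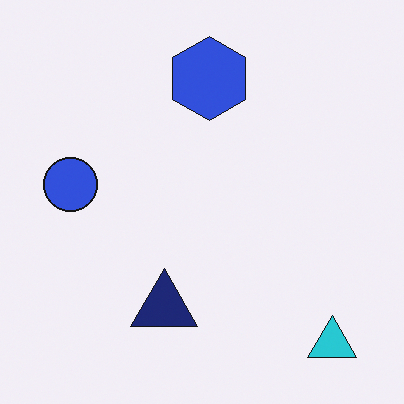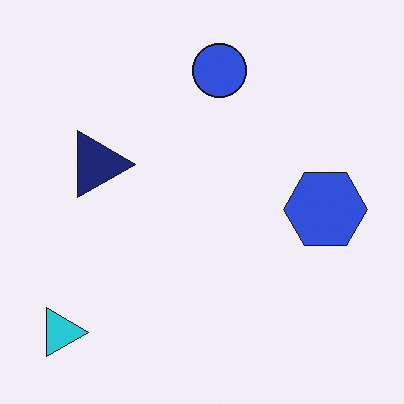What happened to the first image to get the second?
The second image is the first rotated 90° clockwise.

The cyan triangle sits in the bottom-right of the first image and the bottom-left of the second — consistent with a whole-image 90° clockwise rotation.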